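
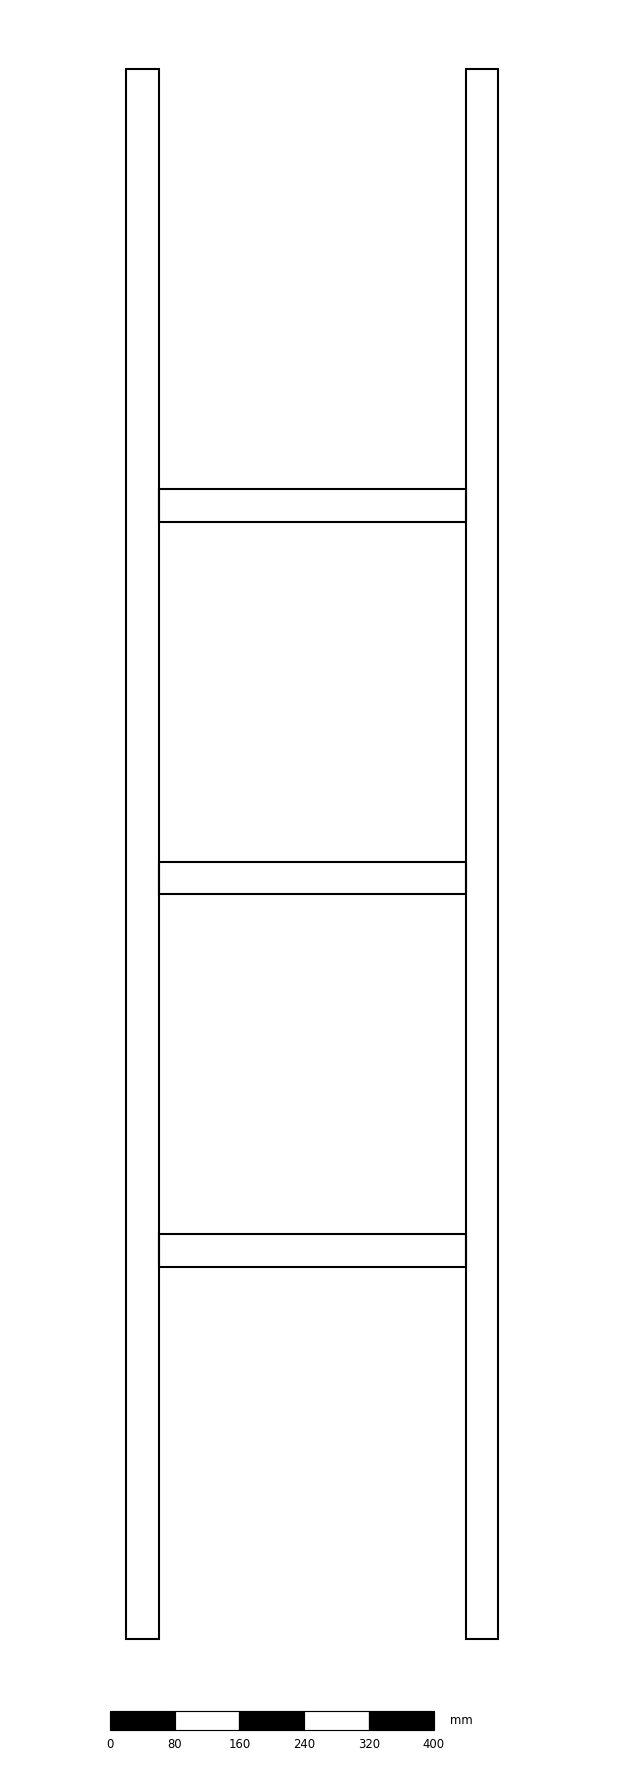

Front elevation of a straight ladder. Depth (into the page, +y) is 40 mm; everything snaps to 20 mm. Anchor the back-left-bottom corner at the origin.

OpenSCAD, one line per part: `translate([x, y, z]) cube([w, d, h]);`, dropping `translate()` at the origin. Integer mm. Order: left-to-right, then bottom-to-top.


cube([40, 40, 1940]);
translate([40, 0, 460]) cube([380, 40, 40]);
translate([40, 0, 920]) cube([380, 40, 40]);
translate([40, 0, 1380]) cube([380, 40, 40]);
translate([420, 0, 0]) cube([40, 40, 1940]);


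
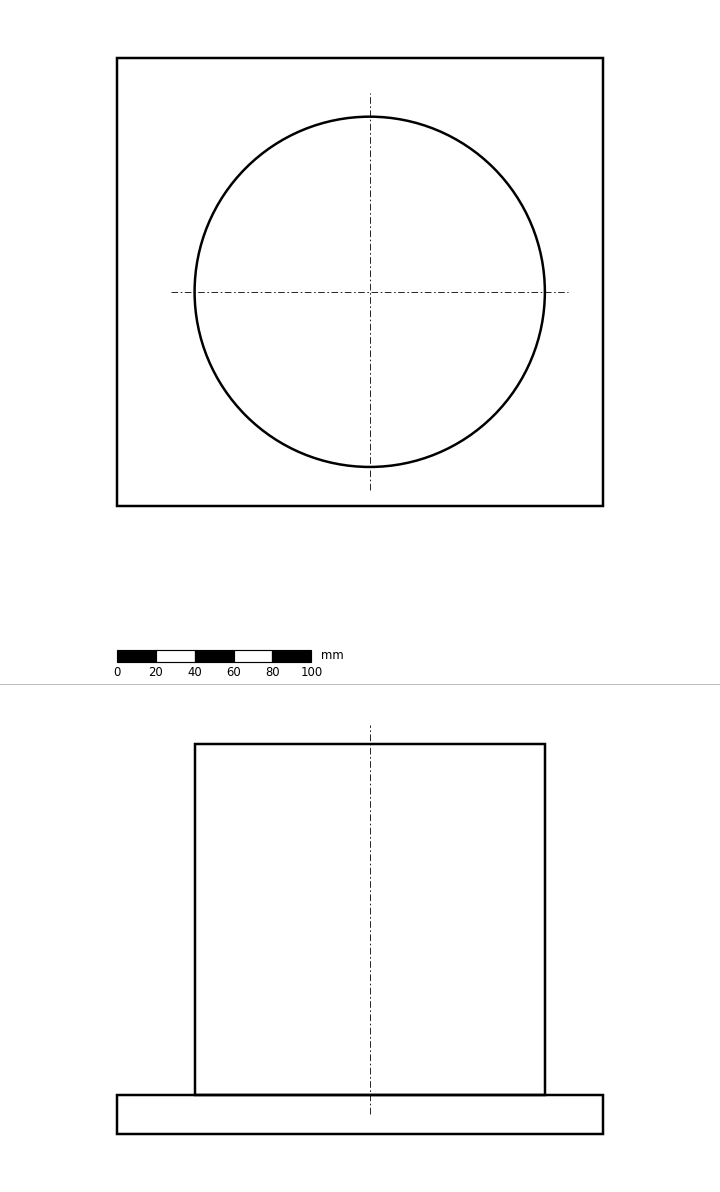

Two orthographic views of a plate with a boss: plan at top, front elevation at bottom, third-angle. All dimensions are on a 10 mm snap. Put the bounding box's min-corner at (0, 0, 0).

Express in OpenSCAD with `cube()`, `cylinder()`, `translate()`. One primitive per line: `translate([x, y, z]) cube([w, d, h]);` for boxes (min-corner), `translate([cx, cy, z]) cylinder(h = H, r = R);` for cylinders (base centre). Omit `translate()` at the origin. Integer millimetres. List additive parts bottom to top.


cube([250, 230, 20]);
translate([130, 110, 20]) cylinder(h = 180, r = 90);


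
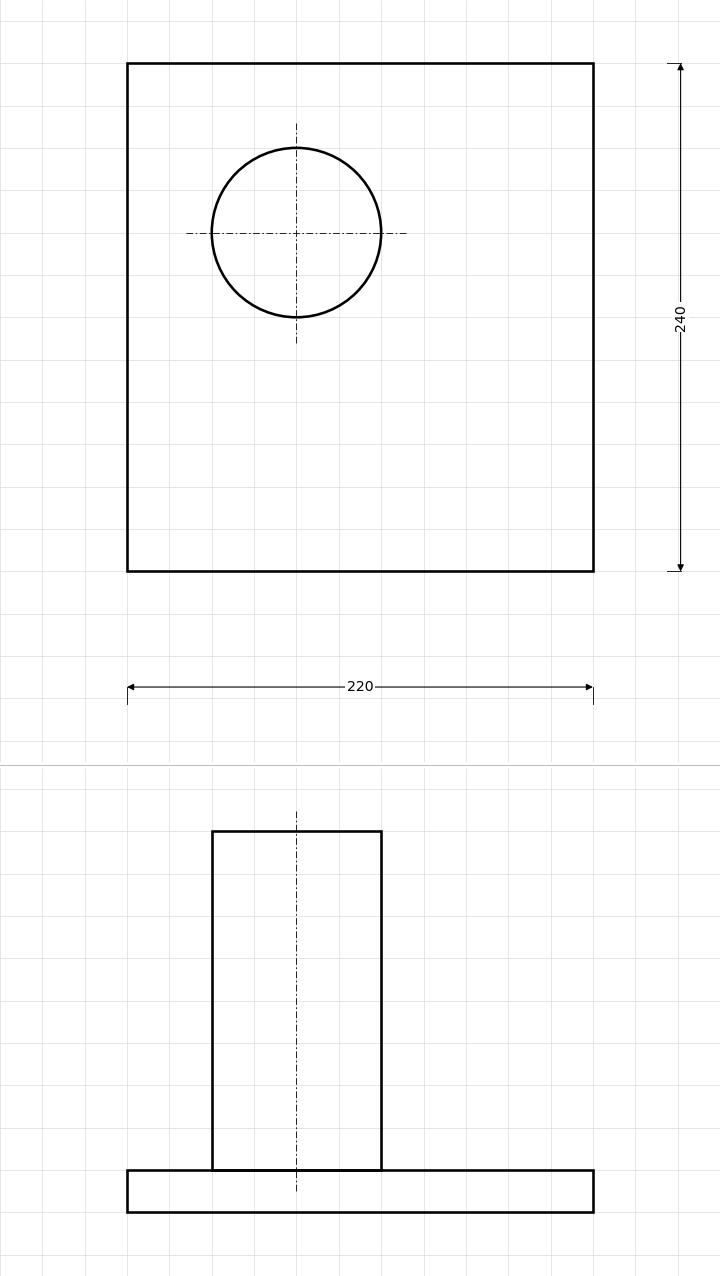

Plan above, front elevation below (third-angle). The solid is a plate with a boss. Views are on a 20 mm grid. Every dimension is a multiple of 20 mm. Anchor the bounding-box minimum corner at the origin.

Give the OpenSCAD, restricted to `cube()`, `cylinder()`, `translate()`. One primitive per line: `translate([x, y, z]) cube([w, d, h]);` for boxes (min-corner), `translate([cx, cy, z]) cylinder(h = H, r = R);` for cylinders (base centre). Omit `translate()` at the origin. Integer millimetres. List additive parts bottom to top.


cube([220, 240, 20]);
translate([80, 160, 20]) cylinder(h = 160, r = 40);


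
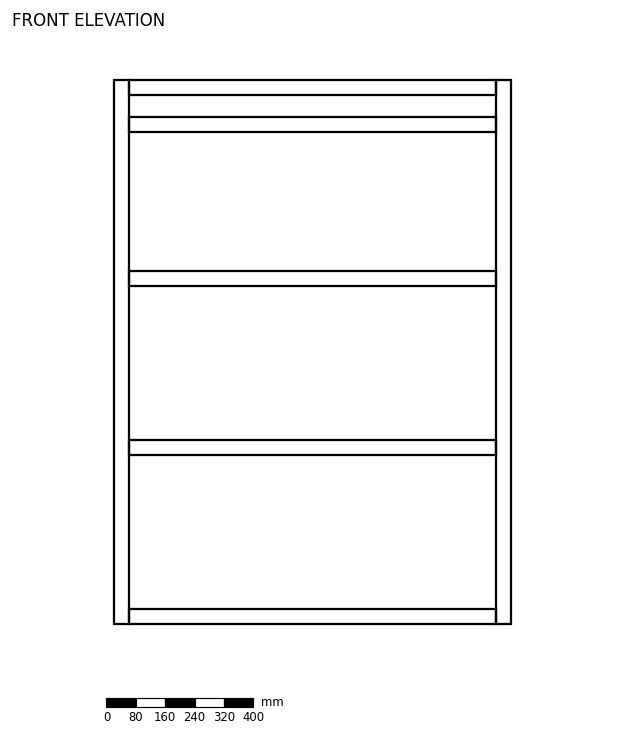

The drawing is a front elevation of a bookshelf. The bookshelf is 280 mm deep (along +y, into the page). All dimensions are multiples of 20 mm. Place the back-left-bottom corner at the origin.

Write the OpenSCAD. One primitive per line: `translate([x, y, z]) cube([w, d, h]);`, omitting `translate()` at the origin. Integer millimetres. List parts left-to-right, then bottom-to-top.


cube([40, 280, 1480]);
translate([40, 0, 0]) cube([1000, 280, 40]);
translate([40, 0, 460]) cube([1000, 280, 40]);
translate([40, 0, 920]) cube([1000, 280, 40]);
translate([40, 0, 1340]) cube([1000, 280, 40]);
translate([40, 0, 1440]) cube([1000, 280, 40]);
translate([1040, 0, 0]) cube([40, 280, 1480]);


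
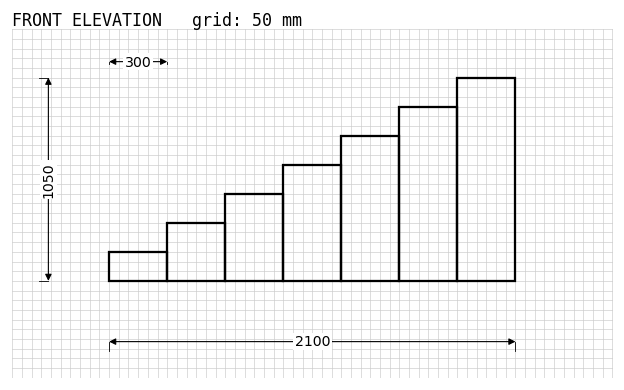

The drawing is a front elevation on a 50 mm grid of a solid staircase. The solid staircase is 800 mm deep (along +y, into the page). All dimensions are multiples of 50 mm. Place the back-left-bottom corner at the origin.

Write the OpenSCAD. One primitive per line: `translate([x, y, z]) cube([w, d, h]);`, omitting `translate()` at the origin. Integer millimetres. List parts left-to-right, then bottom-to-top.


cube([300, 800, 150]);
translate([300, 0, 0]) cube([300, 800, 300]);
translate([600, 0, 0]) cube([300, 800, 450]);
translate([900, 0, 0]) cube([300, 800, 600]);
translate([1200, 0, 0]) cube([300, 800, 750]);
translate([1500, 0, 0]) cube([300, 800, 900]);
translate([1800, 0, 0]) cube([300, 800, 1050]);


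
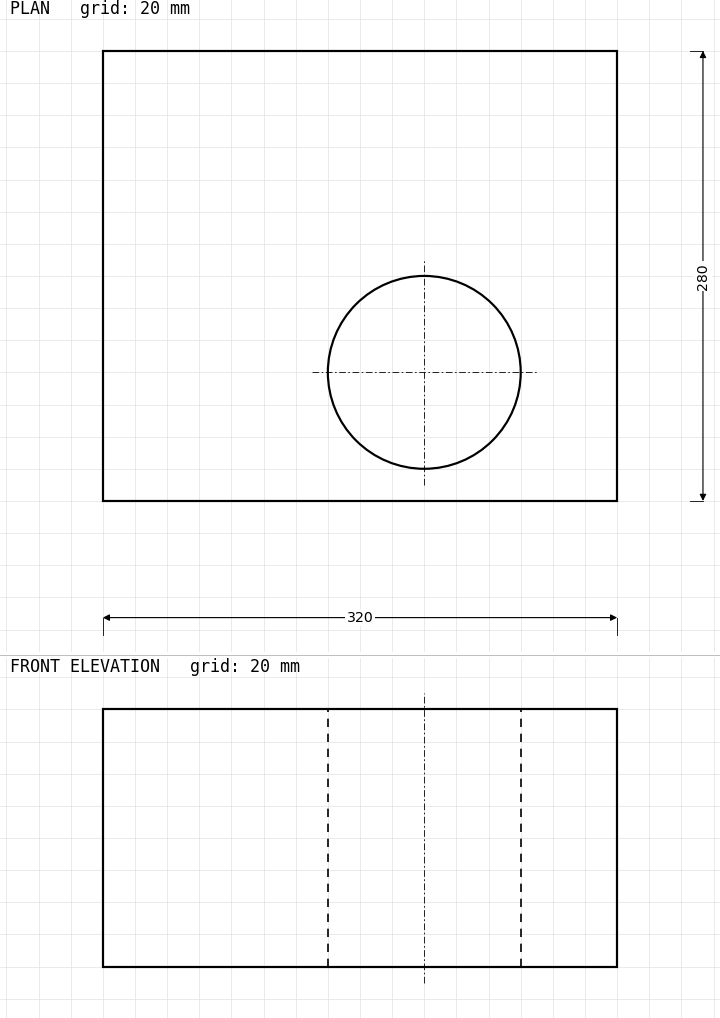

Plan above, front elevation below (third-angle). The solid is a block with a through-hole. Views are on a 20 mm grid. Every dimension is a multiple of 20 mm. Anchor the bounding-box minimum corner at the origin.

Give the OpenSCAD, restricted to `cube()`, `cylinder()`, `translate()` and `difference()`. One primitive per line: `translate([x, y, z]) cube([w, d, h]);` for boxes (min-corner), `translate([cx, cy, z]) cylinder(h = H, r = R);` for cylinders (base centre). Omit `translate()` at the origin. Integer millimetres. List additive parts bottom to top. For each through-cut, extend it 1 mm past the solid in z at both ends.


difference() {
  cube([320, 280, 160]);
  translate([200, 80, -1]) cylinder(h = 162, r = 60);
}


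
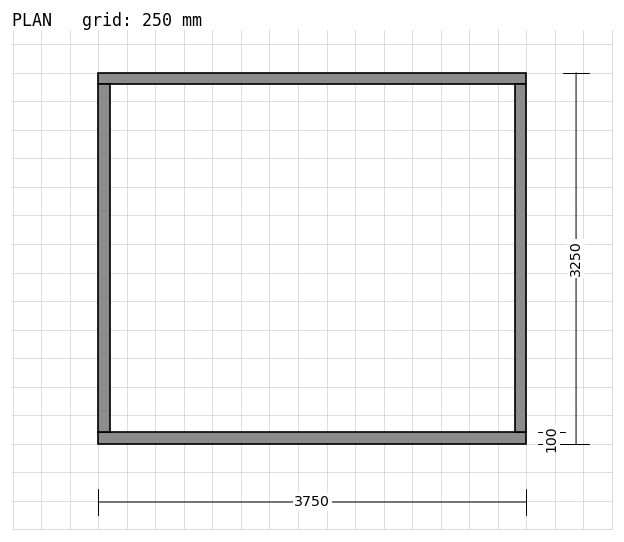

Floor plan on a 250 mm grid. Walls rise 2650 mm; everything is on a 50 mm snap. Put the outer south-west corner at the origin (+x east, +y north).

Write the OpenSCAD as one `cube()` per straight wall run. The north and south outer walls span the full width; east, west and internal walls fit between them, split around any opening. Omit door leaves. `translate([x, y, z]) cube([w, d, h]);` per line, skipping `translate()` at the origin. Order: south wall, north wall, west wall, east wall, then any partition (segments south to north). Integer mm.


cube([3750, 100, 2650]);
translate([0, 3150, 0]) cube([3750, 100, 2650]);
translate([0, 100, 0]) cube([100, 3050, 2650]);
translate([3650, 100, 0]) cube([100, 3050, 2650]);


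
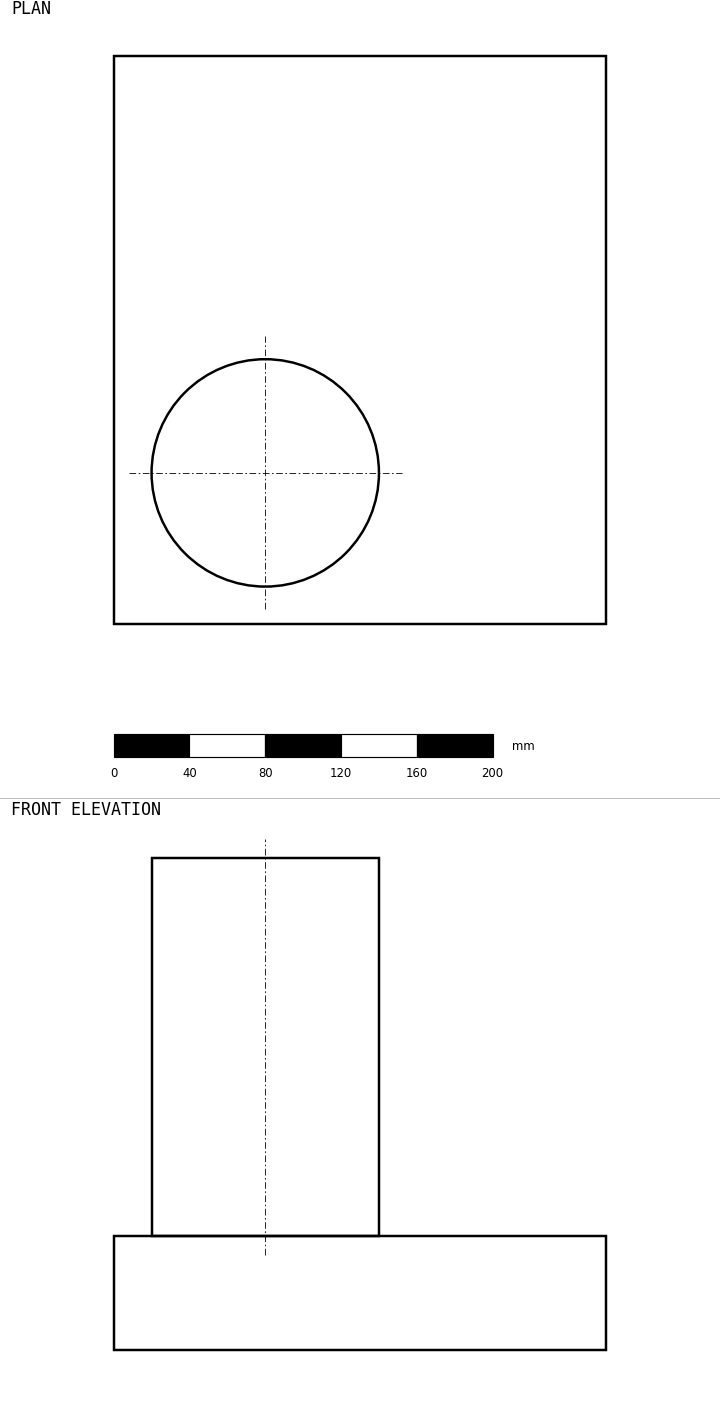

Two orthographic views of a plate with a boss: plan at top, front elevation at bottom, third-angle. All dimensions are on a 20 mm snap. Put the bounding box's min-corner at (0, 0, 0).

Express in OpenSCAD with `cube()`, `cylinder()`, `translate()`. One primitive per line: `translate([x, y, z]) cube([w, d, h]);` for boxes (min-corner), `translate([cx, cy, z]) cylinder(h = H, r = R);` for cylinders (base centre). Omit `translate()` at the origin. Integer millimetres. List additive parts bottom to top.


cube([260, 300, 60]);
translate([80, 80, 60]) cylinder(h = 200, r = 60);


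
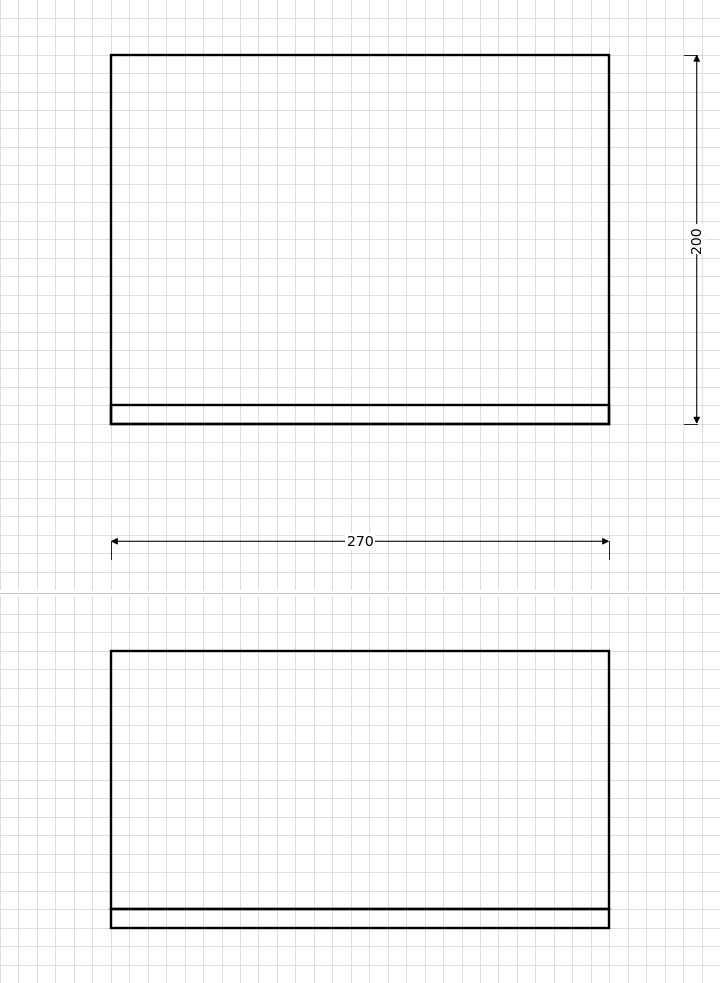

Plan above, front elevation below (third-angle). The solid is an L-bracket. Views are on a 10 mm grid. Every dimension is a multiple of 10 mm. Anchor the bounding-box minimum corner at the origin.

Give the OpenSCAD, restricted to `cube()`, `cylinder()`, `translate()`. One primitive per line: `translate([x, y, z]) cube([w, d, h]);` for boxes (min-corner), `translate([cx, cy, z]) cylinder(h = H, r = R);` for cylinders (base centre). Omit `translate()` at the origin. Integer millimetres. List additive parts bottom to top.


cube([270, 200, 10]);
translate([0, 0, 10]) cube([270, 10, 140]);


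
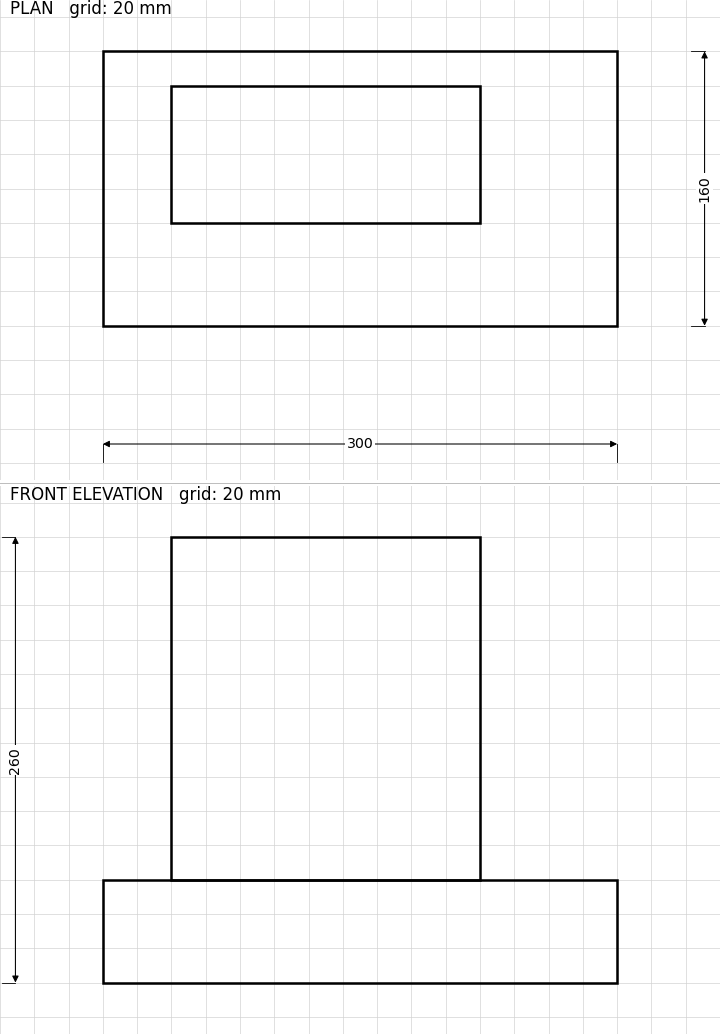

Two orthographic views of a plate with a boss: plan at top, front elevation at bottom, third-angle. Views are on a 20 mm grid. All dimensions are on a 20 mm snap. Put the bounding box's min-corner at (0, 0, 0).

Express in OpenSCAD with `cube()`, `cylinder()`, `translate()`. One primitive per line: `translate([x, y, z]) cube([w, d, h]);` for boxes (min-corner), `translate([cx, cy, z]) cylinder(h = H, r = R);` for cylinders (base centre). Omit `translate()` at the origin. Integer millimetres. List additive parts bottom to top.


cube([300, 160, 60]);
translate([40, 60, 60]) cube([180, 80, 200]);


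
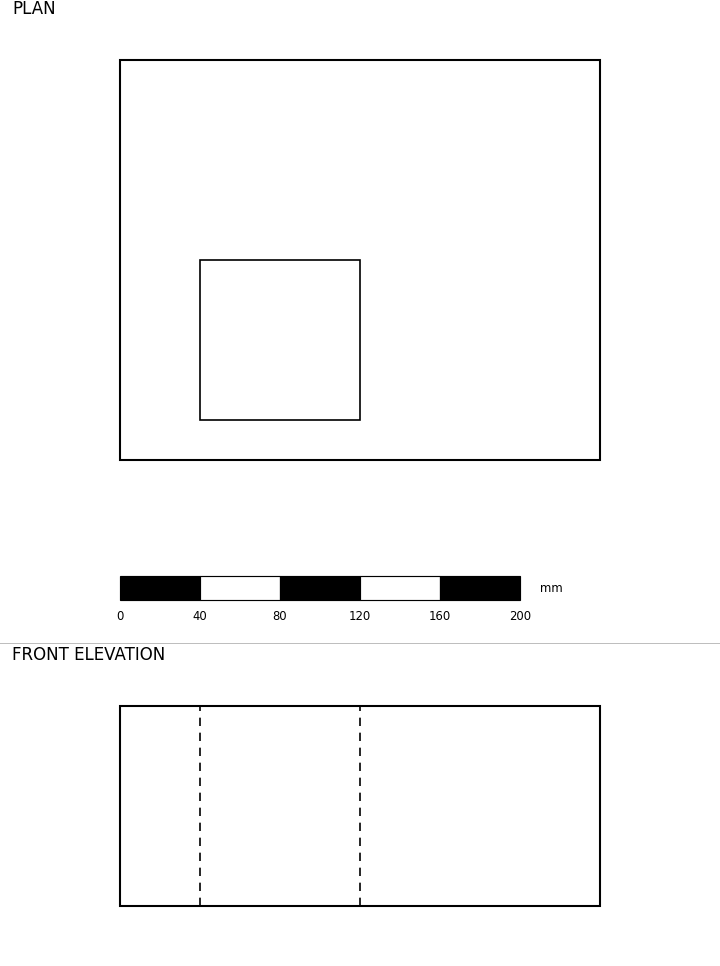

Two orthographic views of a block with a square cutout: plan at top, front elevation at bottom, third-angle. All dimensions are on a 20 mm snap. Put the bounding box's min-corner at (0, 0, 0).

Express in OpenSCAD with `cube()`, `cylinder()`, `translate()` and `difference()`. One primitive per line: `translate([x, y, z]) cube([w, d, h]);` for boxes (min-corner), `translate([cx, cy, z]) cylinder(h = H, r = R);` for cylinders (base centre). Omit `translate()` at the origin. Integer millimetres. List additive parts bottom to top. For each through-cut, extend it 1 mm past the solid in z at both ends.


difference() {
  cube([240, 200, 100]);
  translate([40, 20, -1]) cube([80, 80, 102]);
}


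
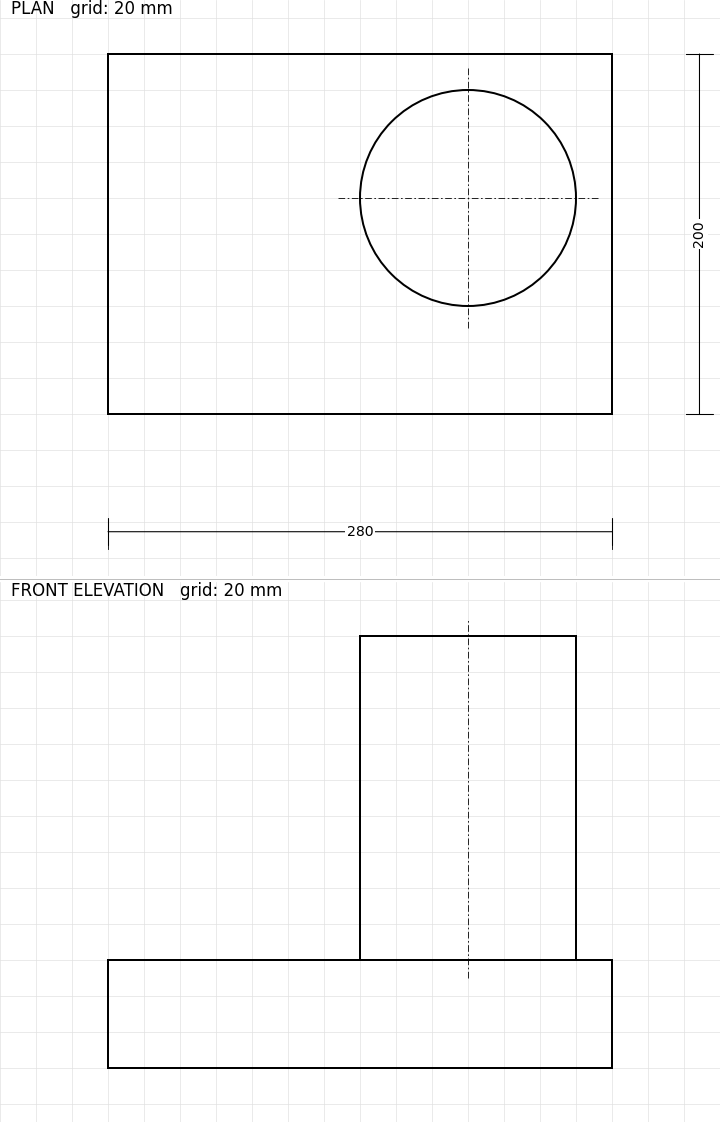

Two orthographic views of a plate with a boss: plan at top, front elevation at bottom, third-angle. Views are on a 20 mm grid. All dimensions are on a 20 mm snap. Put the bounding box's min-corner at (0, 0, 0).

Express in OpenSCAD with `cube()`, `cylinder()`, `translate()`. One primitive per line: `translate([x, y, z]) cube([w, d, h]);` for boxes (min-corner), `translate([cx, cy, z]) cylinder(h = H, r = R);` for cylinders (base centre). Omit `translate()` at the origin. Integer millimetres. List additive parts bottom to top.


cube([280, 200, 60]);
translate([200, 120, 60]) cylinder(h = 180, r = 60);


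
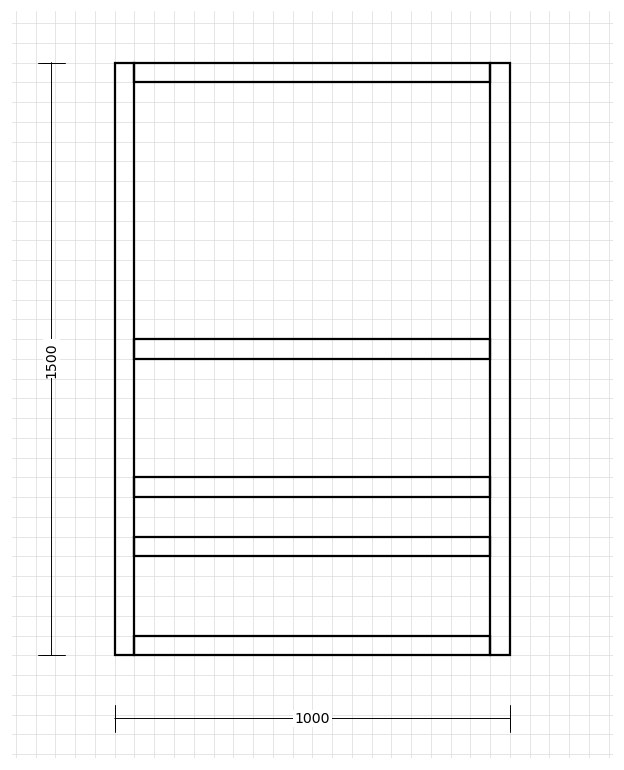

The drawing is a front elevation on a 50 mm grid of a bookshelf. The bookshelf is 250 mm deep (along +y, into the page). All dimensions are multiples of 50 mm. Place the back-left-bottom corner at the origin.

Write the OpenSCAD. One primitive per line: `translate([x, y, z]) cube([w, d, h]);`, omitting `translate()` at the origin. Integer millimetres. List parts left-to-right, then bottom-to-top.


cube([50, 250, 1500]);
translate([50, 0, 0]) cube([900, 250, 50]);
translate([50, 0, 250]) cube([900, 250, 50]);
translate([50, 0, 400]) cube([900, 250, 50]);
translate([50, 0, 750]) cube([900, 250, 50]);
translate([50, 0, 1450]) cube([900, 250, 50]);
translate([950, 0, 0]) cube([50, 250, 1500]);


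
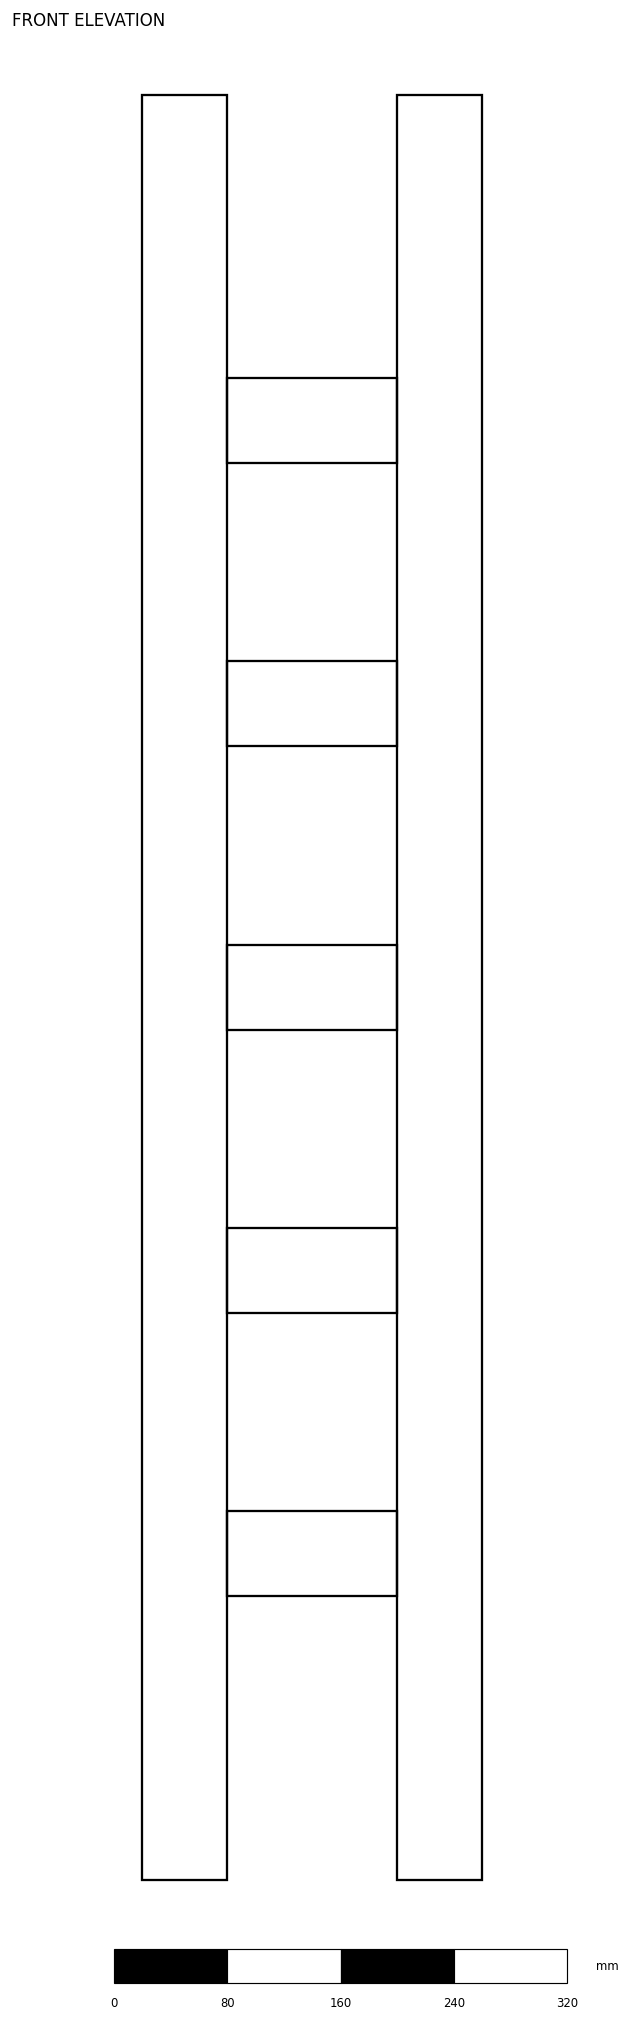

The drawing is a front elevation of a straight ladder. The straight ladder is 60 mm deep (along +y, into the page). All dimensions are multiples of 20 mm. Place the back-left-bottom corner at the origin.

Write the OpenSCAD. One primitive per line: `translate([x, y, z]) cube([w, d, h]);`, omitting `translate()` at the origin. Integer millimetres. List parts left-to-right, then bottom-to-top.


cube([60, 60, 1260]);
translate([60, 0, 200]) cube([120, 60, 60]);
translate([60, 0, 400]) cube([120, 60, 60]);
translate([60, 0, 600]) cube([120, 60, 60]);
translate([60, 0, 800]) cube([120, 60, 60]);
translate([60, 0, 1000]) cube([120, 60, 60]);
translate([180, 0, 0]) cube([60, 60, 1260]);


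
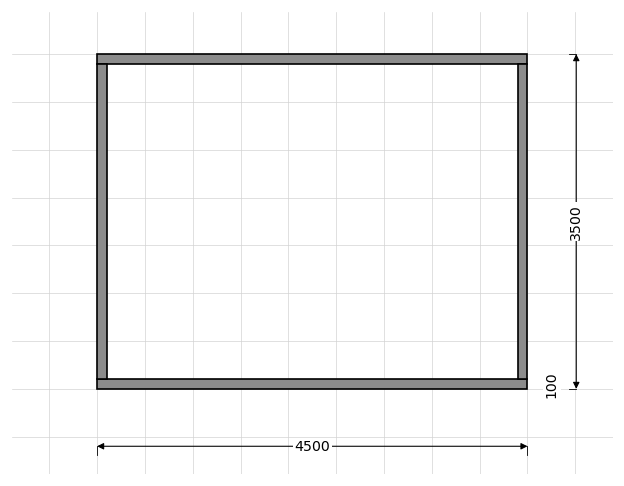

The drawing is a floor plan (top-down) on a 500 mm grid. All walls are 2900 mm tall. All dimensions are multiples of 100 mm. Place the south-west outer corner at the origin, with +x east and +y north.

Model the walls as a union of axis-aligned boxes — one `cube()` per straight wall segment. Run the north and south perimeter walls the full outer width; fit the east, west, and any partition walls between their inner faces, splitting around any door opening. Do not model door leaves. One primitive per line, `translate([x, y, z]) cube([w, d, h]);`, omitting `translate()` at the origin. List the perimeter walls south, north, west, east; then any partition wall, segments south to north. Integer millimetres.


cube([4500, 100, 2900]);
translate([0, 3400, 0]) cube([4500, 100, 2900]);
translate([0, 100, 0]) cube([100, 3300, 2900]);
translate([4400, 100, 0]) cube([100, 3300, 2900]);


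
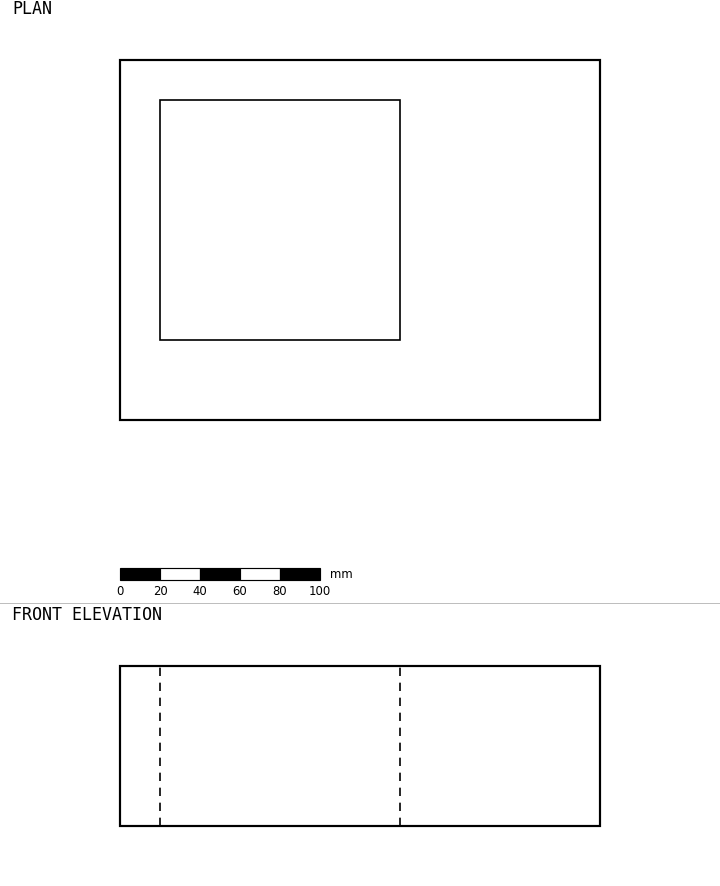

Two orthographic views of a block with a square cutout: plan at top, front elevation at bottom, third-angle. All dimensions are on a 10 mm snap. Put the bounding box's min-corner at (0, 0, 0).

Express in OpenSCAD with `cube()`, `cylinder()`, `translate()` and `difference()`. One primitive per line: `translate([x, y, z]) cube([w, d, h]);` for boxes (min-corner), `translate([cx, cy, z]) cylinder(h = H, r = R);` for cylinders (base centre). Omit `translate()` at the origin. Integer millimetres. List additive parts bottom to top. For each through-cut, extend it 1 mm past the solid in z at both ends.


difference() {
  cube([240, 180, 80]);
  translate([20, 40, -1]) cube([120, 120, 82]);
}


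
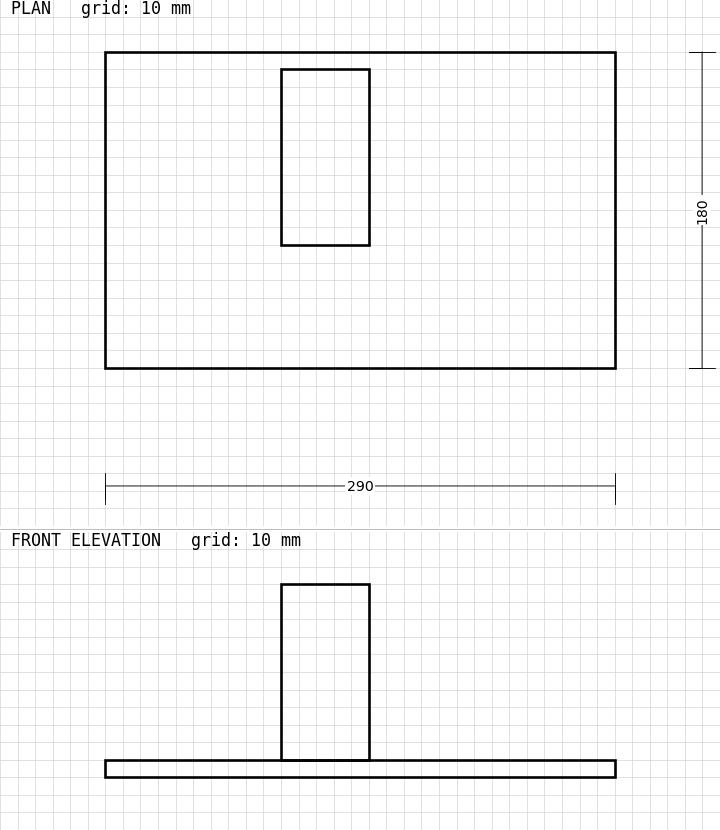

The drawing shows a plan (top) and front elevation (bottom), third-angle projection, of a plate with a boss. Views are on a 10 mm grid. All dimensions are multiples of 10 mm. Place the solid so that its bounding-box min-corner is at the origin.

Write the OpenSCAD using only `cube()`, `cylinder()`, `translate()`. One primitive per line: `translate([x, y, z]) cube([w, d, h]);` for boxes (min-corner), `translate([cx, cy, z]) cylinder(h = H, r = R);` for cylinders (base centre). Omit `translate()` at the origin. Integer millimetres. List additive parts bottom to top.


cube([290, 180, 10]);
translate([100, 70, 10]) cube([50, 100, 100]);


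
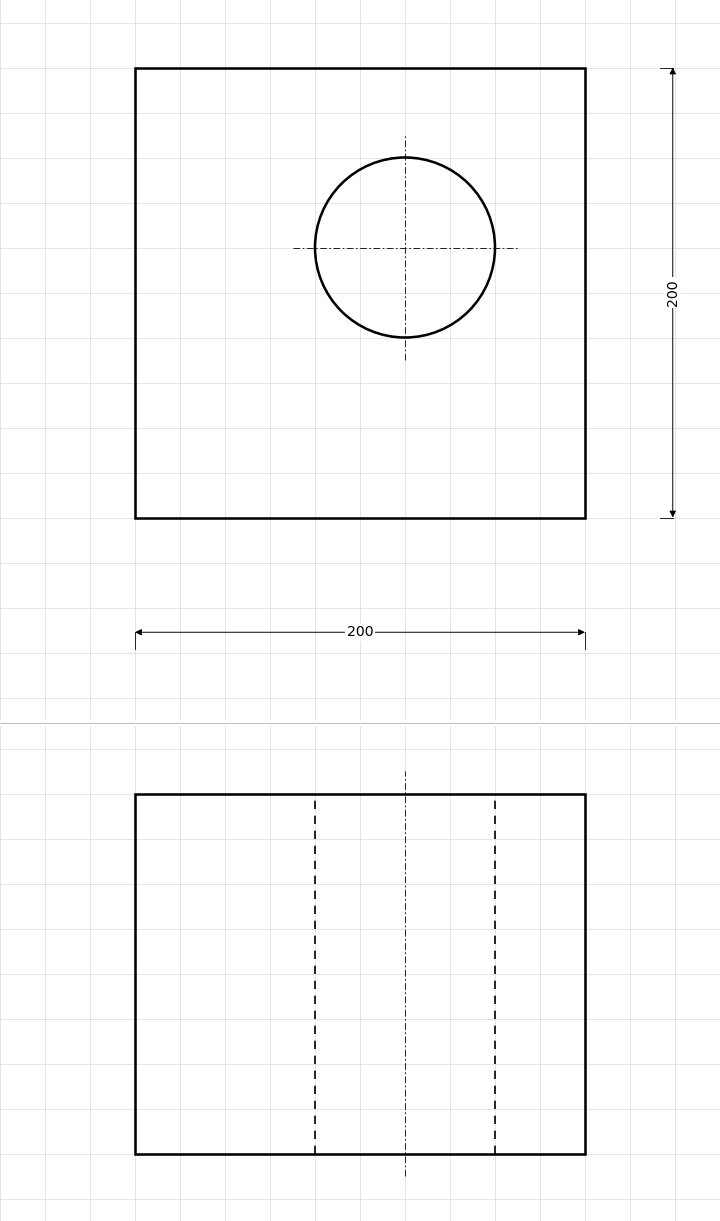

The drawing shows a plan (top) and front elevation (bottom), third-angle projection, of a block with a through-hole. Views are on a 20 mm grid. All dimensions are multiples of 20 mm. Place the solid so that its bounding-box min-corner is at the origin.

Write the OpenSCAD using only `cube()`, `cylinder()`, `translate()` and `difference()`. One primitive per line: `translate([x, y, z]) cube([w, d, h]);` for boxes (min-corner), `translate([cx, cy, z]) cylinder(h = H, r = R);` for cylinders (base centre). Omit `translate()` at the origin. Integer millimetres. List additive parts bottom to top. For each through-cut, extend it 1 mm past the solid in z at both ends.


difference() {
  cube([200, 200, 160]);
  translate([120, 120, -1]) cylinder(h = 162, r = 40);
}


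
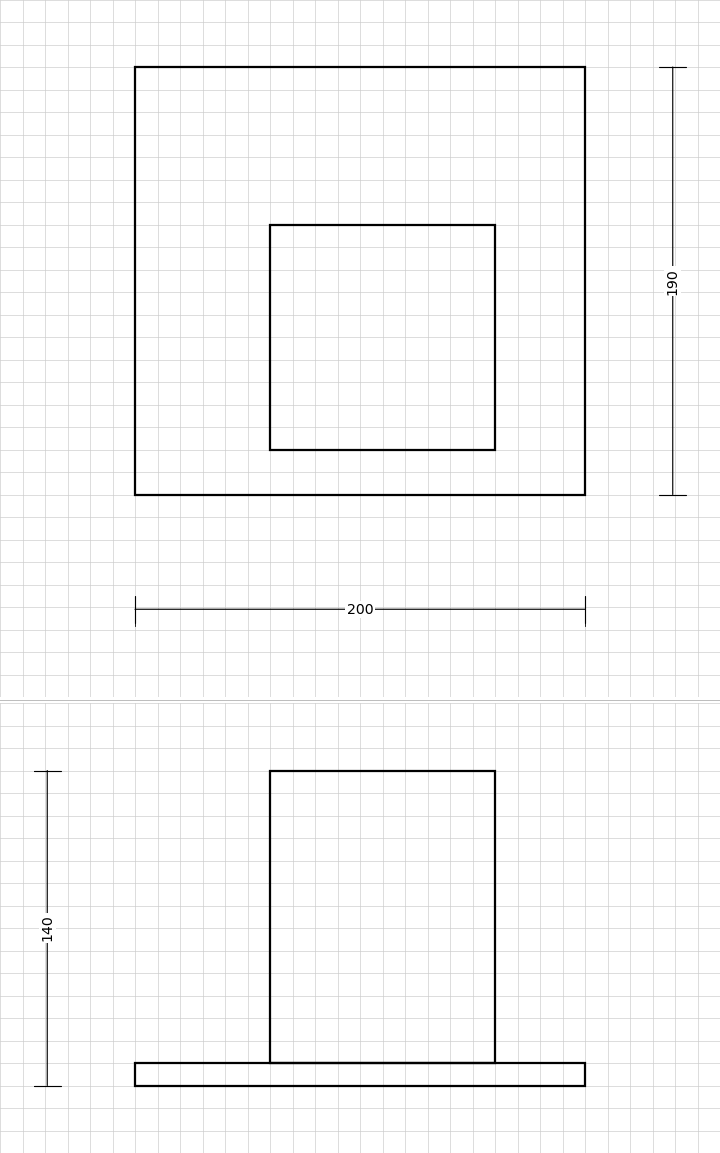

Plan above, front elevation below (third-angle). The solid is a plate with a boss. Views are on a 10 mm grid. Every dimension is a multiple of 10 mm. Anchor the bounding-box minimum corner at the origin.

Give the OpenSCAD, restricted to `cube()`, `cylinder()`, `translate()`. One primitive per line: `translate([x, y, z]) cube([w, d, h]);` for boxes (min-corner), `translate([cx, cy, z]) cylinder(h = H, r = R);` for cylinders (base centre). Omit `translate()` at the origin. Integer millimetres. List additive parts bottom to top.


cube([200, 190, 10]);
translate([60, 20, 10]) cube([100, 100, 130]);


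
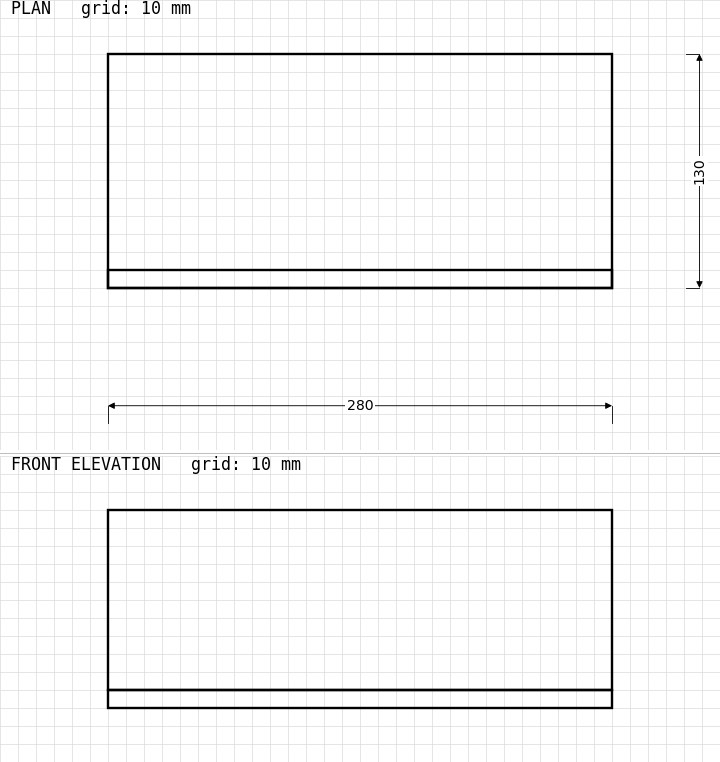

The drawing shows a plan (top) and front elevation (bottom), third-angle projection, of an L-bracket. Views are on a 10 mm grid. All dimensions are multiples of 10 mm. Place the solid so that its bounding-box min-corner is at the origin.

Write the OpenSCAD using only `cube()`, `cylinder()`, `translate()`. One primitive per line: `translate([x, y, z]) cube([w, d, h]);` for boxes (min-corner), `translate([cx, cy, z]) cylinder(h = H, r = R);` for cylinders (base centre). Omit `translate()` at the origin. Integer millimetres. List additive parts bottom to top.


cube([280, 130, 10]);
translate([0, 0, 10]) cube([280, 10, 100]);


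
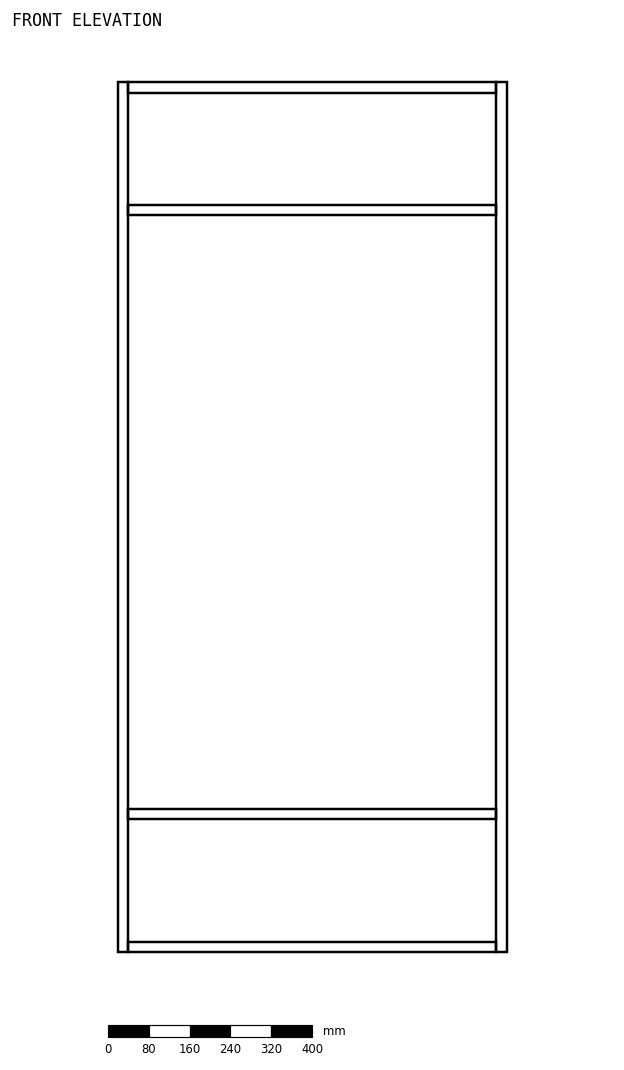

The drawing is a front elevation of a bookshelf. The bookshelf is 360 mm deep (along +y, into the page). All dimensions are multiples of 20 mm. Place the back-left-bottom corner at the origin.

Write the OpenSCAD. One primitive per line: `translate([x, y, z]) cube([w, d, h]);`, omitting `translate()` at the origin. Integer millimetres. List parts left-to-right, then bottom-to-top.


cube([20, 360, 1700]);
translate([20, 0, 0]) cube([720, 360, 20]);
translate([20, 0, 260]) cube([720, 360, 20]);
translate([20, 0, 1440]) cube([720, 360, 20]);
translate([20, 0, 1680]) cube([720, 360, 20]);
translate([740, 0, 0]) cube([20, 360, 1700]);


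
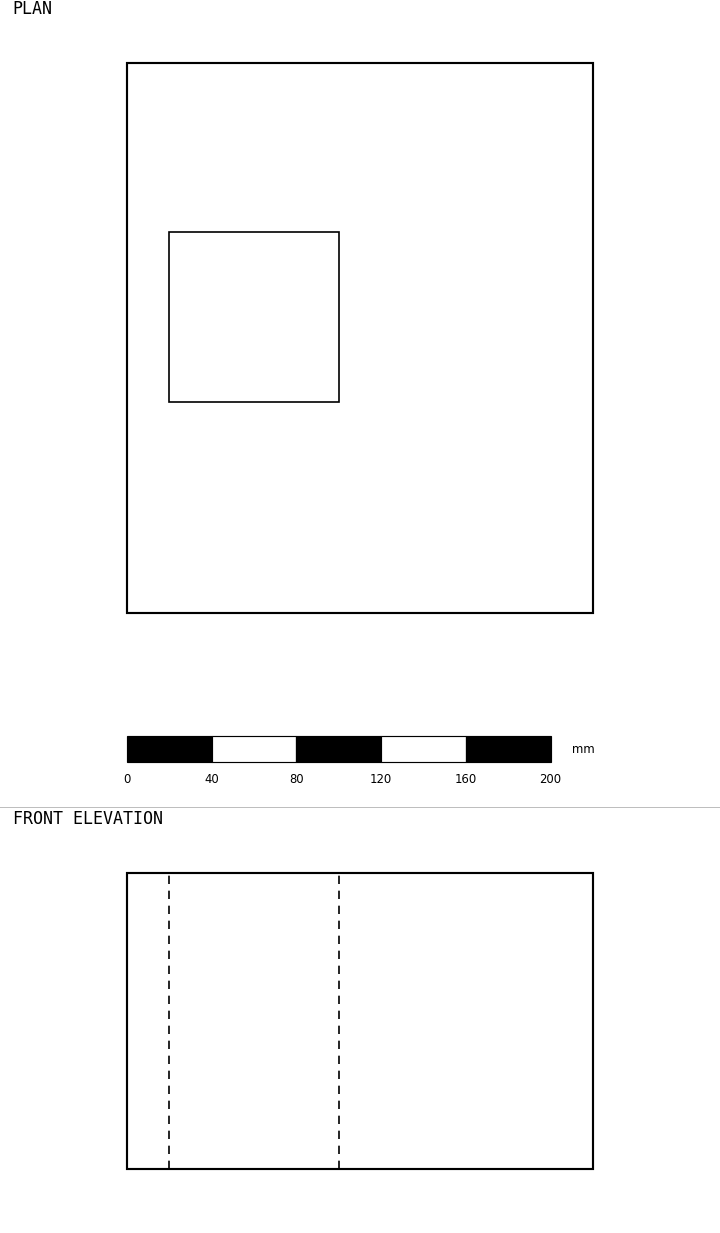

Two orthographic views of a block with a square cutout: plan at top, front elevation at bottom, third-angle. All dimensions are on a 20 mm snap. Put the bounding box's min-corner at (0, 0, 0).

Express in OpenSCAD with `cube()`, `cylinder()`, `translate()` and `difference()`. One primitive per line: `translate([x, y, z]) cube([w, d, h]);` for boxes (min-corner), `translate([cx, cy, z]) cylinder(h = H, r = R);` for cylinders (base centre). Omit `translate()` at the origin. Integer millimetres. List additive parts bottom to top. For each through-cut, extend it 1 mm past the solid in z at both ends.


difference() {
  cube([220, 260, 140]);
  translate([20, 100, -1]) cube([80, 80, 142]);
}


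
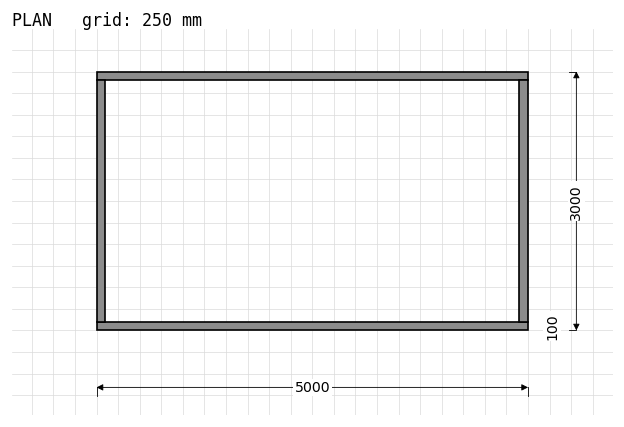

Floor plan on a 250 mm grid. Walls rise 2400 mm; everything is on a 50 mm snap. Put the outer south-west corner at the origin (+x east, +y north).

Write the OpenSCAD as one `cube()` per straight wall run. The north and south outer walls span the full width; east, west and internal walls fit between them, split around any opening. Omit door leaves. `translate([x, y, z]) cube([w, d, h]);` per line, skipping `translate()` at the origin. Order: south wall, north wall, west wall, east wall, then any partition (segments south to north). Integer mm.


cube([5000, 100, 2400]);
translate([0, 2900, 0]) cube([5000, 100, 2400]);
translate([0, 100, 0]) cube([100, 2800, 2400]);
translate([4900, 100, 0]) cube([100, 2800, 2400]);


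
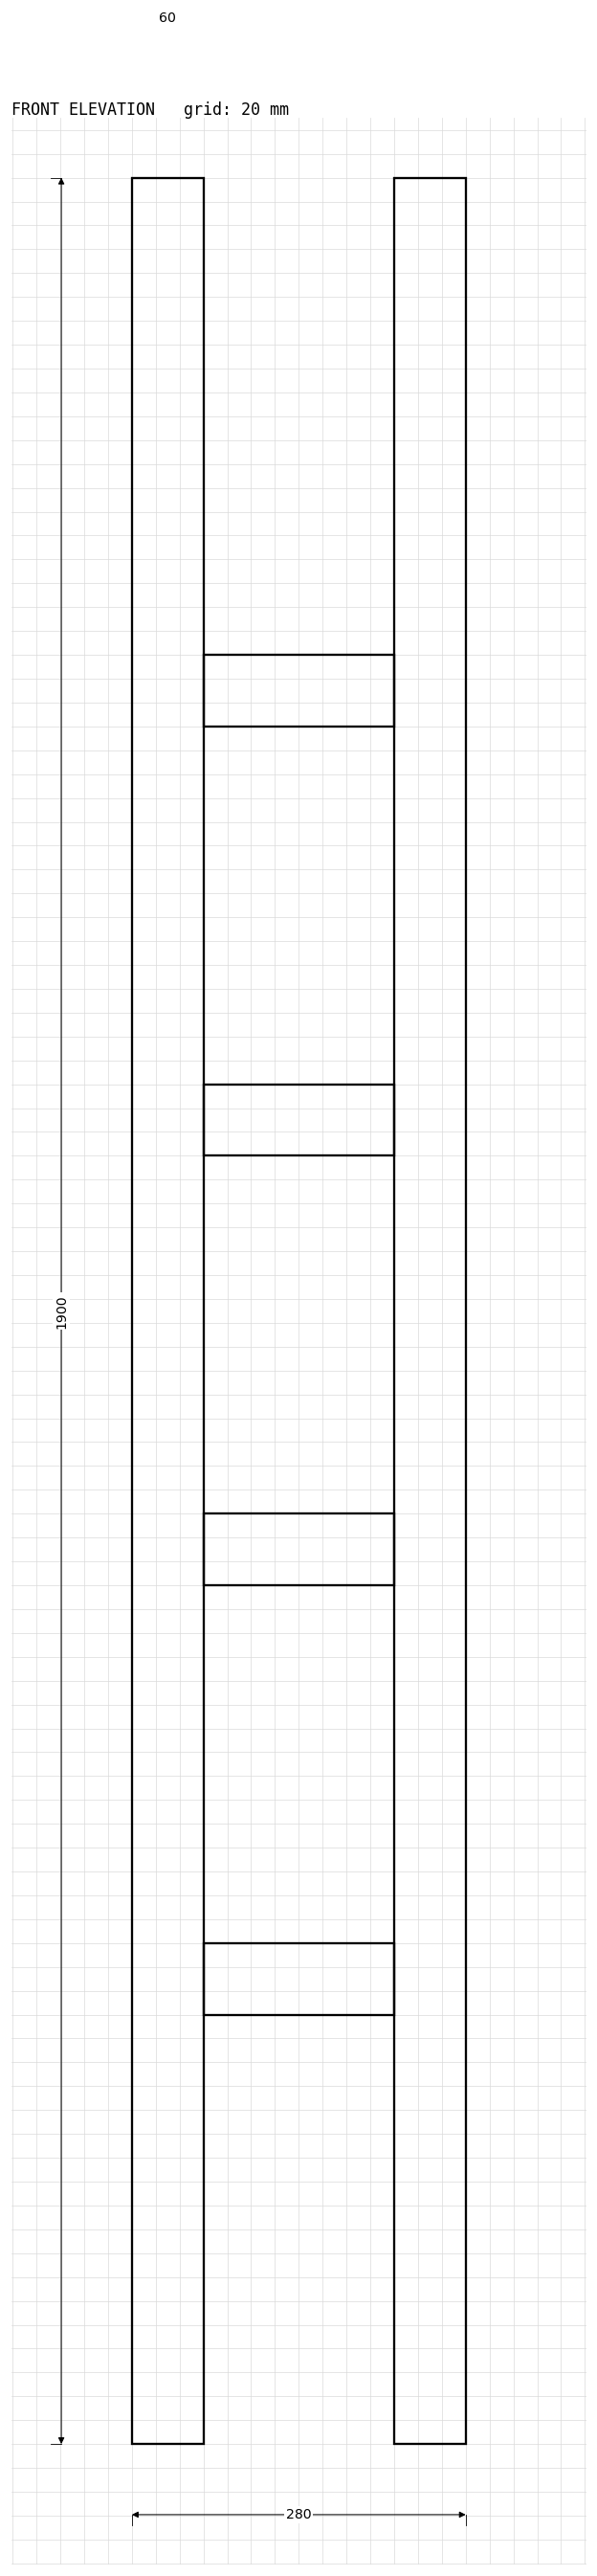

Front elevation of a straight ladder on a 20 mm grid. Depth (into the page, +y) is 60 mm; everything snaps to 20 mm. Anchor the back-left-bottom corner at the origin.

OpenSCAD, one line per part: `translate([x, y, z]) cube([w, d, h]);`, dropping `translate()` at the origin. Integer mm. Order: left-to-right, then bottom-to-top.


cube([60, 60, 1900]);
translate([60, 0, 360]) cube([160, 60, 60]);
translate([60, 0, 720]) cube([160, 60, 60]);
translate([60, 0, 1080]) cube([160, 60, 60]);
translate([60, 0, 1440]) cube([160, 60, 60]);
translate([220, 0, 0]) cube([60, 60, 1900]);


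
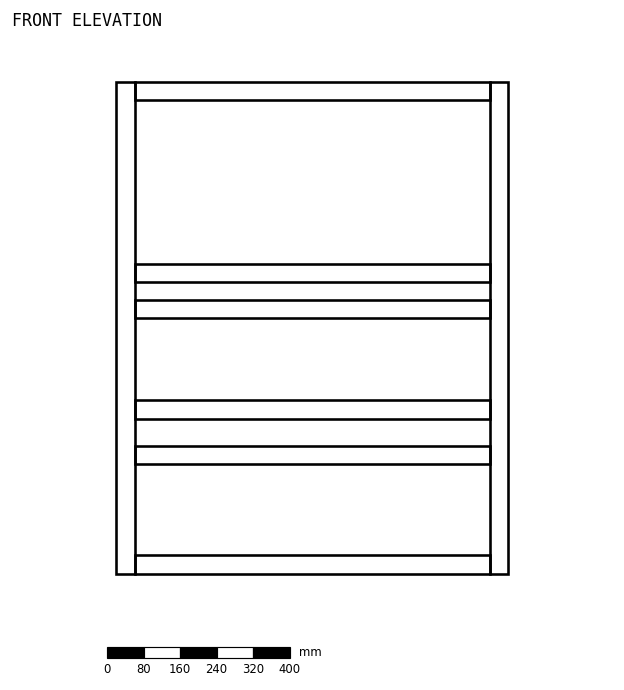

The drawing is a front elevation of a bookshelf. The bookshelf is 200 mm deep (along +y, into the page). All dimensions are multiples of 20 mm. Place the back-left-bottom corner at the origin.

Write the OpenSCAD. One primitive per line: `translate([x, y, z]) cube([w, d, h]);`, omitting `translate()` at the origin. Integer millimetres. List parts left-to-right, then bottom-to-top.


cube([40, 200, 1080]);
translate([40, 0, 0]) cube([780, 200, 40]);
translate([40, 0, 240]) cube([780, 200, 40]);
translate([40, 0, 340]) cube([780, 200, 40]);
translate([40, 0, 560]) cube([780, 200, 40]);
translate([40, 0, 640]) cube([780, 200, 40]);
translate([40, 0, 1040]) cube([780, 200, 40]);
translate([820, 0, 0]) cube([40, 200, 1080]);


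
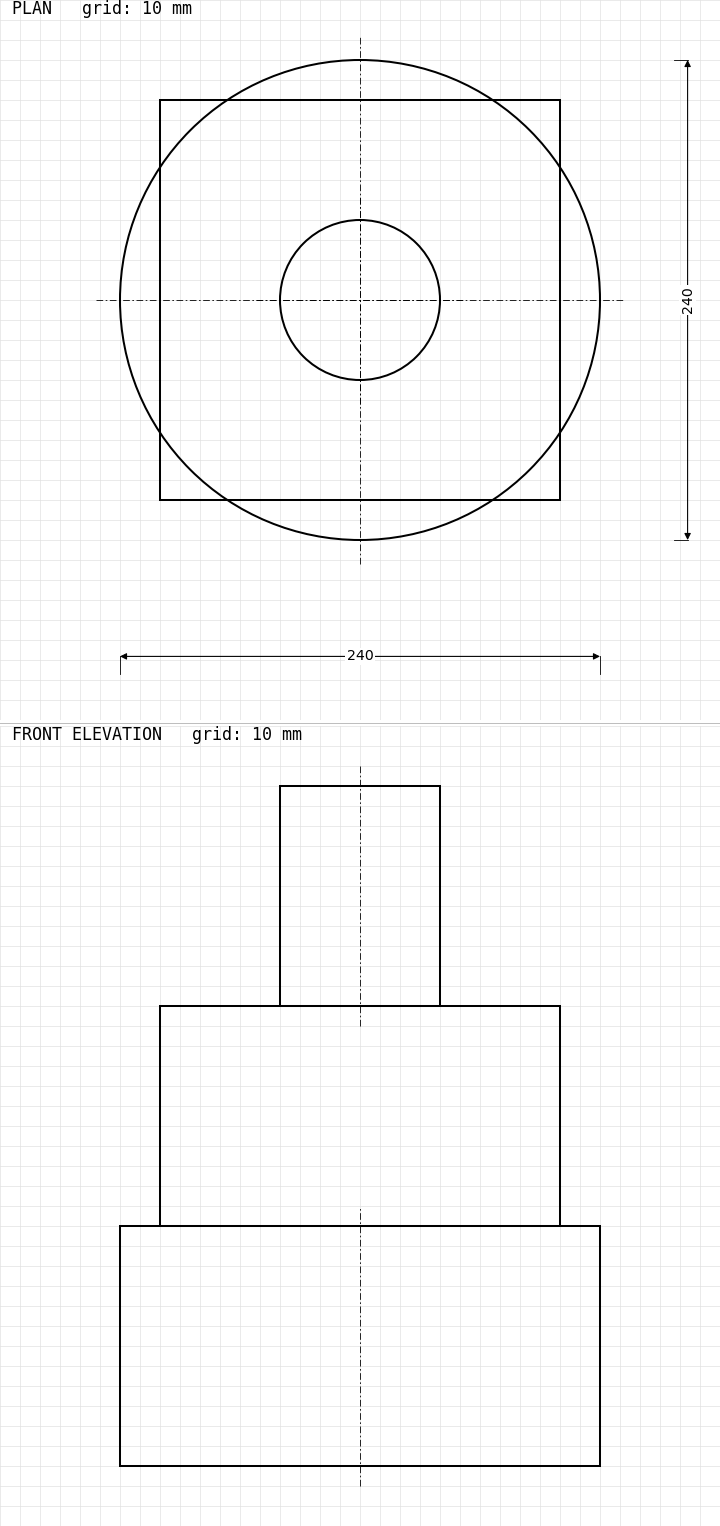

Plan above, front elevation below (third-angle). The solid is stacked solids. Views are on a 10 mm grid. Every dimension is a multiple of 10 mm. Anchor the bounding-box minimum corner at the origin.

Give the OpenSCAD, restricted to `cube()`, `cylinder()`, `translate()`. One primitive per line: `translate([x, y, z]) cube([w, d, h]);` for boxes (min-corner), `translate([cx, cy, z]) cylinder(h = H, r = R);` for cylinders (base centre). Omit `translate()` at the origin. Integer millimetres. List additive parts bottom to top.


translate([120, 120, 0]) cylinder(h = 120, r = 120);
translate([20, 20, 120]) cube([200, 200, 110]);
translate([120, 120, 230]) cylinder(h = 110, r = 40);


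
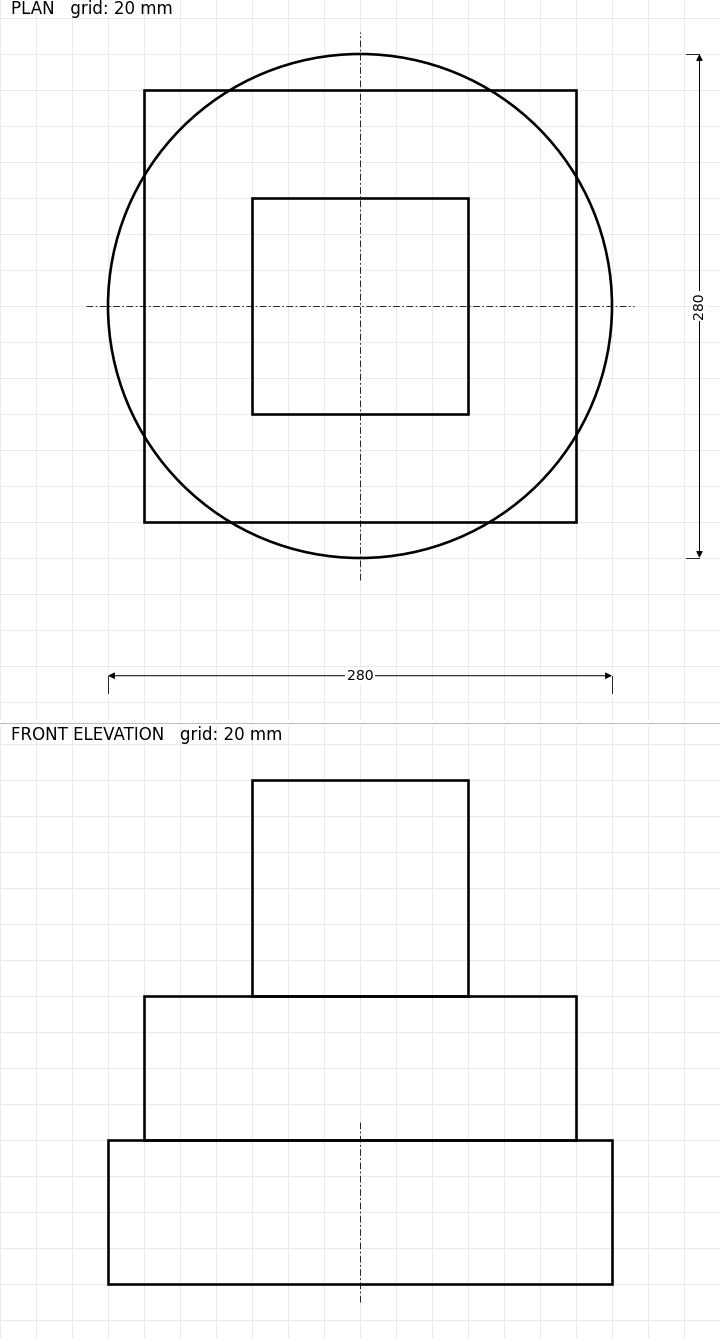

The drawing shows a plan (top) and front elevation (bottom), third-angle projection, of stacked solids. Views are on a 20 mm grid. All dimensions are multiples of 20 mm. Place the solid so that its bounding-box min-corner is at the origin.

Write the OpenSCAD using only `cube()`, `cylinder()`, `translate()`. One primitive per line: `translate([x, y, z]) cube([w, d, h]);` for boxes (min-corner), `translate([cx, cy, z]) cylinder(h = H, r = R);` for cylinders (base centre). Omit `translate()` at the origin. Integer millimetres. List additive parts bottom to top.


translate([140, 140, 0]) cylinder(h = 80, r = 140);
translate([20, 20, 80]) cube([240, 240, 80]);
translate([80, 80, 160]) cube([120, 120, 120]);


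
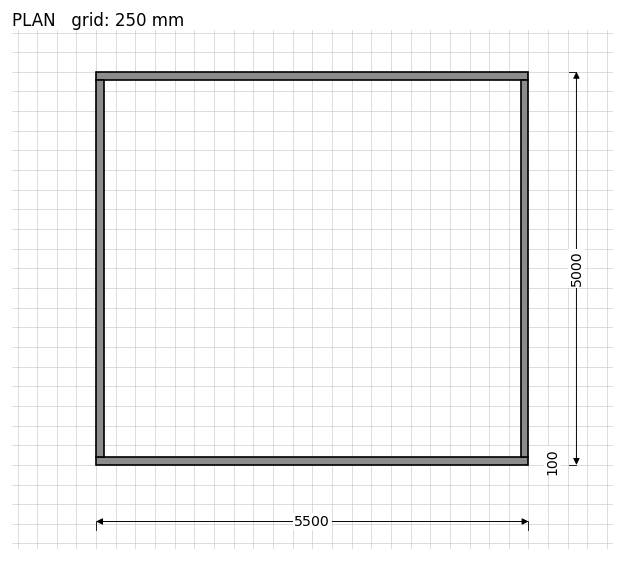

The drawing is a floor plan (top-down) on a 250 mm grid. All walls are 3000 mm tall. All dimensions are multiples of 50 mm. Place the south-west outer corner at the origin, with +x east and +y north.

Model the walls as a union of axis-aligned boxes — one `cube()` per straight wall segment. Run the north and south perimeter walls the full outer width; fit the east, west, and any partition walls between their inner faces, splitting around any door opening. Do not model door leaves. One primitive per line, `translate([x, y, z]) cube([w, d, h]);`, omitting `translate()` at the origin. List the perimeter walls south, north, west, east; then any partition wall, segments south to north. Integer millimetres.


cube([5500, 100, 3000]);
translate([0, 4900, 0]) cube([5500, 100, 3000]);
translate([0, 100, 0]) cube([100, 4800, 3000]);
translate([5400, 100, 0]) cube([100, 4800, 3000]);


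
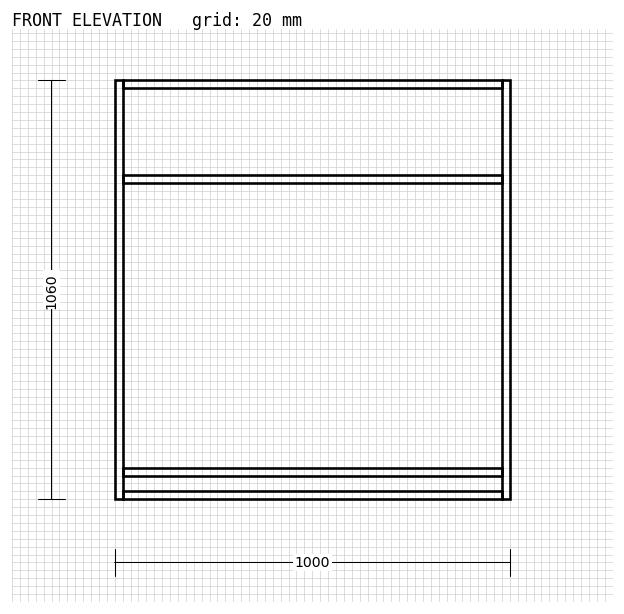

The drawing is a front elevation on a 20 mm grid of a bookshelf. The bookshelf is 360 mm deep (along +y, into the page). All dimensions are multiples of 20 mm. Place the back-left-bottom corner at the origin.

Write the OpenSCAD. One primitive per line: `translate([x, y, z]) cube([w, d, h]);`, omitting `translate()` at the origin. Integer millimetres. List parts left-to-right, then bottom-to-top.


cube([20, 360, 1060]);
translate([20, 0, 0]) cube([960, 360, 20]);
translate([20, 0, 60]) cube([960, 360, 20]);
translate([20, 0, 800]) cube([960, 360, 20]);
translate([20, 0, 1040]) cube([960, 360, 20]);
translate([980, 0, 0]) cube([20, 360, 1060]);


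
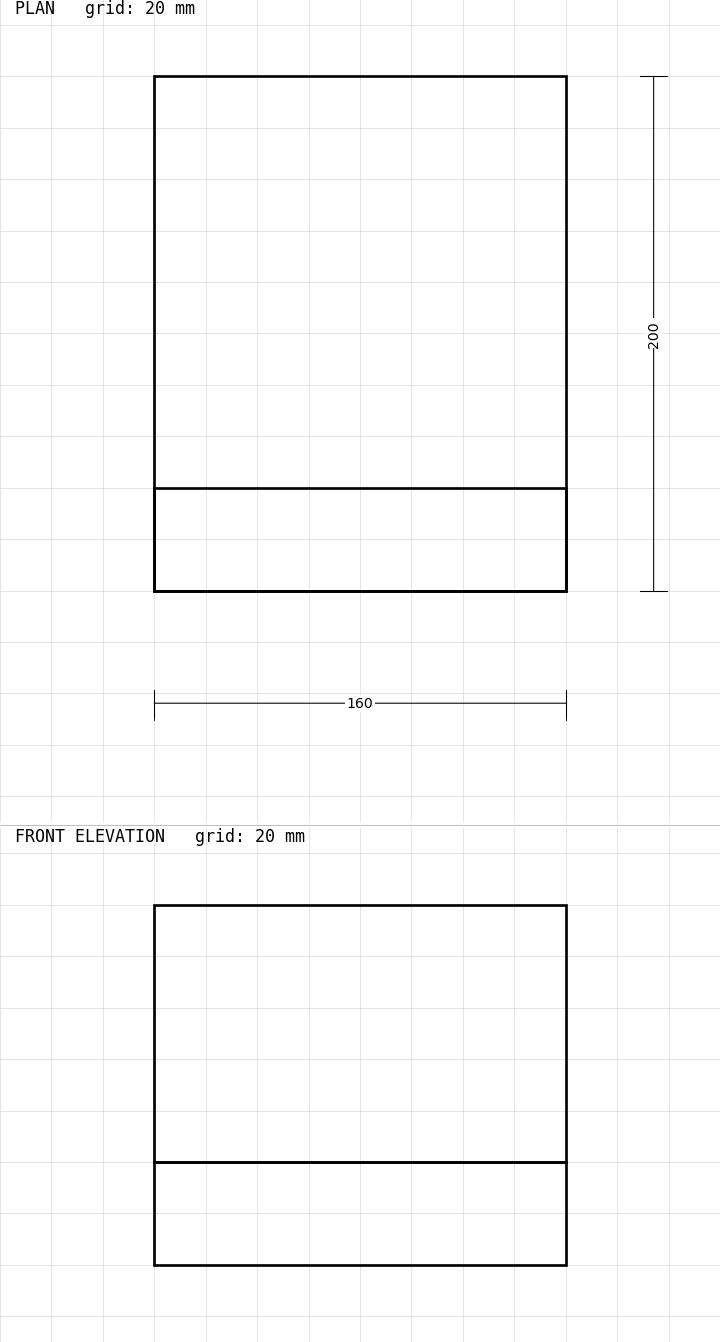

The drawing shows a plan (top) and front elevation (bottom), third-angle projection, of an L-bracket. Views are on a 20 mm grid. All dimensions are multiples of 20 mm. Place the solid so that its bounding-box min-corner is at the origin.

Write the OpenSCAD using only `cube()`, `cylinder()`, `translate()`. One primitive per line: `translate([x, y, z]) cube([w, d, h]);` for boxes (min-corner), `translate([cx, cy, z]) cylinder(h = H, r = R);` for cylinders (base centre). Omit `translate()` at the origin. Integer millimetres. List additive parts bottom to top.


cube([160, 200, 40]);
translate([0, 0, 40]) cube([160, 40, 100]);


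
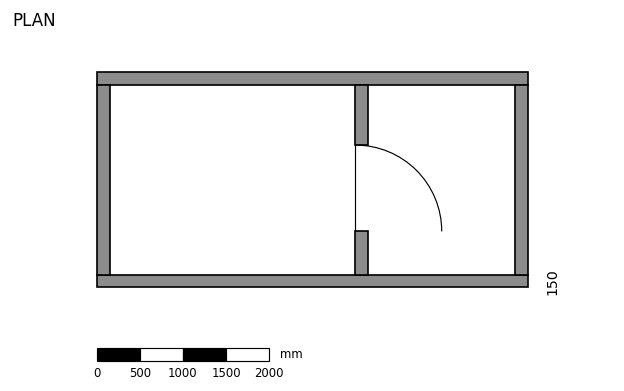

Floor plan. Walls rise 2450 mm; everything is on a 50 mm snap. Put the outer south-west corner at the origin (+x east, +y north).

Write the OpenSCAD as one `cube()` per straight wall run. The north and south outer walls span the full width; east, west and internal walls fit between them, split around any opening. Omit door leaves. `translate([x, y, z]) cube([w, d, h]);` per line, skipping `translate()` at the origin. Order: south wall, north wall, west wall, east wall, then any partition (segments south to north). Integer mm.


cube([5000, 150, 2450]);
translate([0, 2350, 0]) cube([5000, 150, 2450]);
translate([0, 150, 0]) cube([150, 2200, 2450]);
translate([4850, 150, 0]) cube([150, 2200, 2450]);
translate([3000, 150, 0]) cube([150, 500, 2450]);
translate([3000, 1650, 0]) cube([150, 700, 2450]);


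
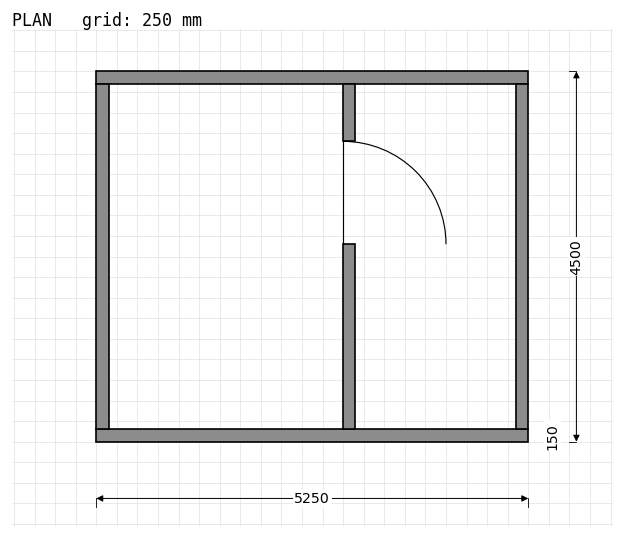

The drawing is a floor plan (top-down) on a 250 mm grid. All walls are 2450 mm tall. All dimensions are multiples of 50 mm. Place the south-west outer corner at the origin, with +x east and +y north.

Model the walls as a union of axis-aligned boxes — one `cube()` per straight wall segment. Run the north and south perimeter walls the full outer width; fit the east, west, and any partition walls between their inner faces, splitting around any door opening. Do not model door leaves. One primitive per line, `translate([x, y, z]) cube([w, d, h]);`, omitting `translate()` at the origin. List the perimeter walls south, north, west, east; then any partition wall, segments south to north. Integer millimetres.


cube([5250, 150, 2450]);
translate([0, 4350, 0]) cube([5250, 150, 2450]);
translate([0, 150, 0]) cube([150, 4200, 2450]);
translate([5100, 150, 0]) cube([150, 4200, 2450]);
translate([3000, 150, 0]) cube([150, 2250, 2450]);
translate([3000, 3650, 0]) cube([150, 700, 2450]);


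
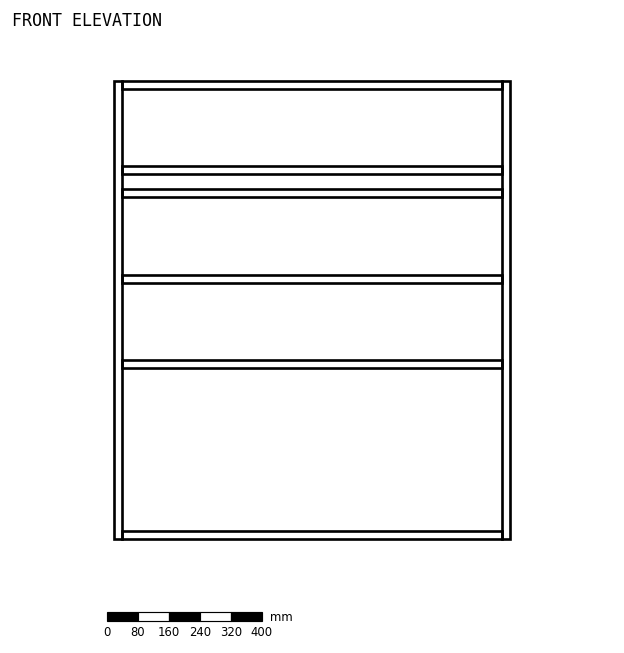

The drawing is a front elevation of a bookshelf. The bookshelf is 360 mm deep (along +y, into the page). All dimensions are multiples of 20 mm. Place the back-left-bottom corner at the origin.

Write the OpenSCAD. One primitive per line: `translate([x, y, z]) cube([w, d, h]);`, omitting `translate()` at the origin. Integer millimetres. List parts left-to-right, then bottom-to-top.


cube([20, 360, 1180]);
translate([20, 0, 0]) cube([980, 360, 20]);
translate([20, 0, 440]) cube([980, 360, 20]);
translate([20, 0, 660]) cube([980, 360, 20]);
translate([20, 0, 880]) cube([980, 360, 20]);
translate([20, 0, 940]) cube([980, 360, 20]);
translate([20, 0, 1160]) cube([980, 360, 20]);
translate([1000, 0, 0]) cube([20, 360, 1180]);
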